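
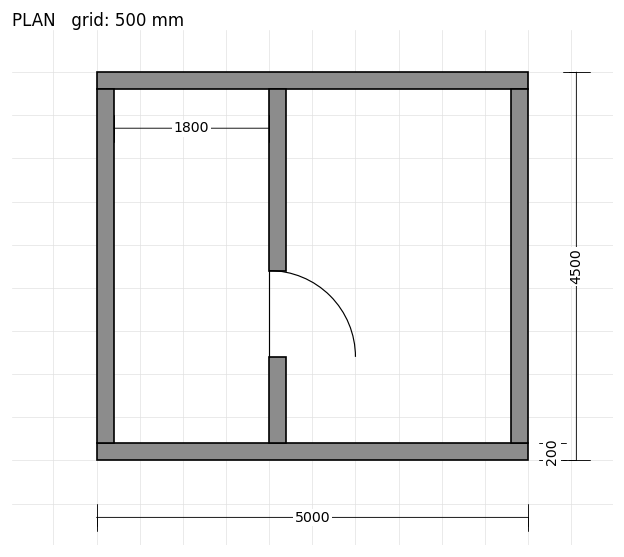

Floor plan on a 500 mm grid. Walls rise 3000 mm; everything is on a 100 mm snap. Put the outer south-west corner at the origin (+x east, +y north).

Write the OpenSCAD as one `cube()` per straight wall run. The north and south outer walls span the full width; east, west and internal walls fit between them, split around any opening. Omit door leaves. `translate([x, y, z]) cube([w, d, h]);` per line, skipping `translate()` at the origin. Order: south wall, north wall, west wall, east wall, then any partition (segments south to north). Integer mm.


cube([5000, 200, 3000]);
translate([0, 4300, 0]) cube([5000, 200, 3000]);
translate([0, 200, 0]) cube([200, 4100, 3000]);
translate([4800, 200, 0]) cube([200, 4100, 3000]);
translate([2000, 200, 0]) cube([200, 1000, 3000]);
translate([2000, 2200, 0]) cube([200, 2100, 3000]);


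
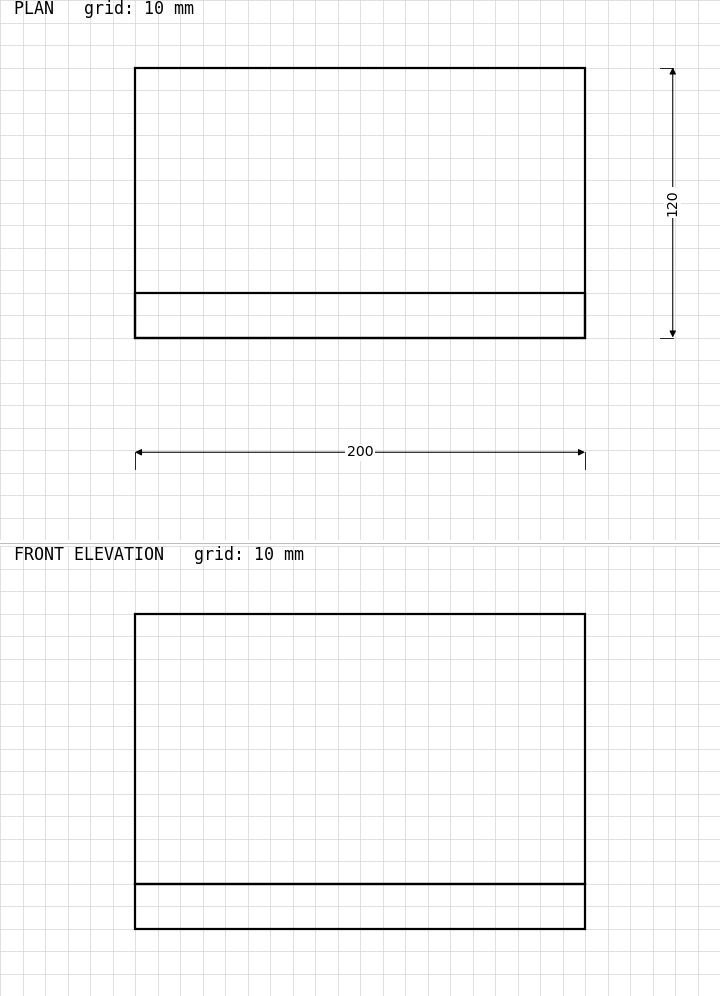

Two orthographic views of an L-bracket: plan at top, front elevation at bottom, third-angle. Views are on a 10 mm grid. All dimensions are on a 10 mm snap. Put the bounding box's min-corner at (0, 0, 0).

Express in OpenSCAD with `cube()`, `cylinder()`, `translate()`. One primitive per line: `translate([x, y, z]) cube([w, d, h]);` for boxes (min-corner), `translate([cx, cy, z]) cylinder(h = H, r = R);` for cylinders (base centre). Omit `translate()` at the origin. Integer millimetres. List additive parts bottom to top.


cube([200, 120, 20]);
translate([0, 0, 20]) cube([200, 20, 120]);


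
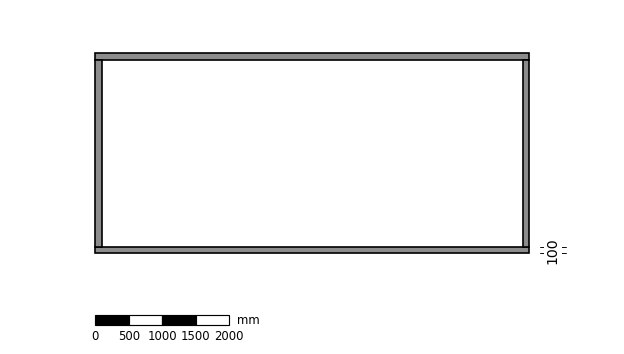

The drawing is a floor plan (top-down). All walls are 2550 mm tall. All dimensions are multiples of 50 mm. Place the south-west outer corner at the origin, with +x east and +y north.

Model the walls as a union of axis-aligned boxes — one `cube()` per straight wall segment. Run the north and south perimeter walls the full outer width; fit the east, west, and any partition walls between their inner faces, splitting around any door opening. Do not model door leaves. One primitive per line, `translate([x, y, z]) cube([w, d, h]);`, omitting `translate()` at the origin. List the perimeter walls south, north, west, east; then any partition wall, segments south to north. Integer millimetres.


cube([6500, 100, 2550]);
translate([0, 2900, 0]) cube([6500, 100, 2550]);
translate([0, 100, 0]) cube([100, 2800, 2550]);
translate([6400, 100, 0]) cube([100, 2800, 2550]);


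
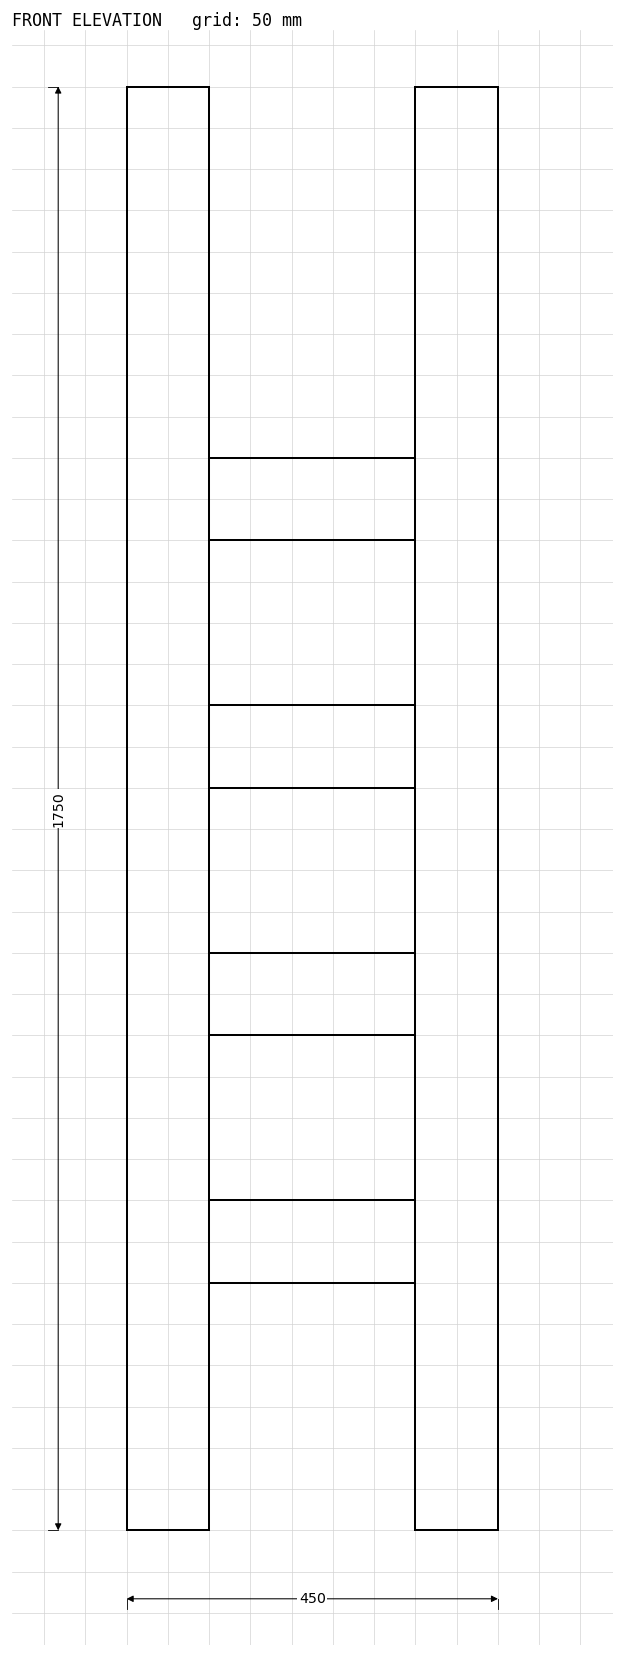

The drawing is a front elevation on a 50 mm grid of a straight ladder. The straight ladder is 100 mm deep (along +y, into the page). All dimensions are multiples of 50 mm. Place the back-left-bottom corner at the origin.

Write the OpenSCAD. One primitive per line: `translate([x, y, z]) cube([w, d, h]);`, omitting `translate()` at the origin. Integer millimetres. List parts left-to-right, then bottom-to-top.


cube([100, 100, 1750]);
translate([100, 0, 300]) cube([250, 100, 100]);
translate([100, 0, 600]) cube([250, 100, 100]);
translate([100, 0, 900]) cube([250, 100, 100]);
translate([100, 0, 1200]) cube([250, 100, 100]);
translate([350, 0, 0]) cube([100, 100, 1750]);


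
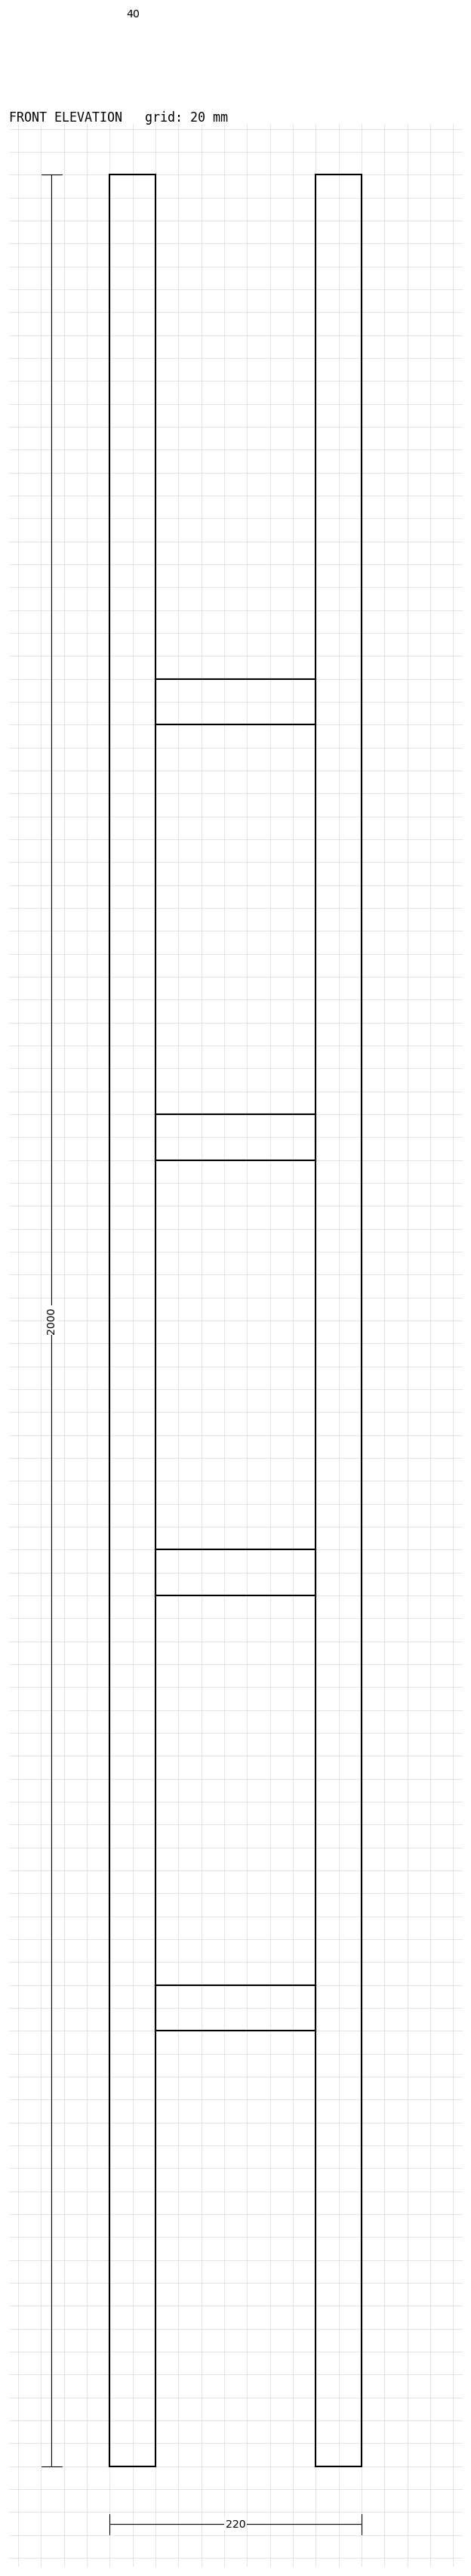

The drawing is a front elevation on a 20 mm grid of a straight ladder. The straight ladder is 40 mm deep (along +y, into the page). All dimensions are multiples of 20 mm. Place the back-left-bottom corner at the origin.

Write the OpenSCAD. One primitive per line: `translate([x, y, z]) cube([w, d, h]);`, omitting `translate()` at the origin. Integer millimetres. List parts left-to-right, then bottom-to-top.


cube([40, 40, 2000]);
translate([40, 0, 380]) cube([140, 40, 40]);
translate([40, 0, 760]) cube([140, 40, 40]);
translate([40, 0, 1140]) cube([140, 40, 40]);
translate([40, 0, 1520]) cube([140, 40, 40]);
translate([180, 0, 0]) cube([40, 40, 2000]);


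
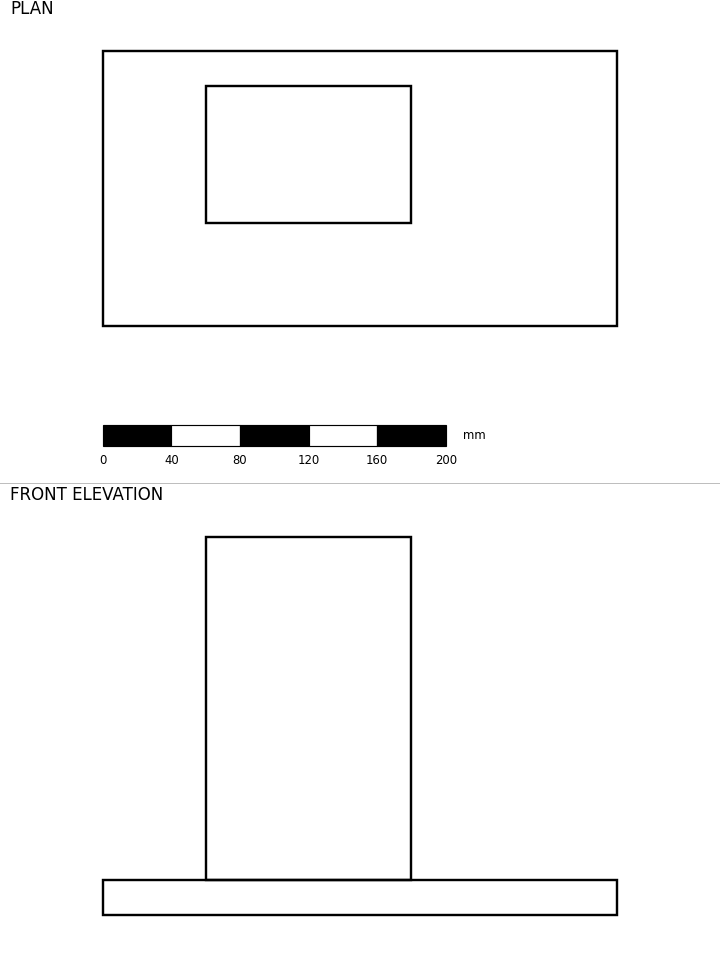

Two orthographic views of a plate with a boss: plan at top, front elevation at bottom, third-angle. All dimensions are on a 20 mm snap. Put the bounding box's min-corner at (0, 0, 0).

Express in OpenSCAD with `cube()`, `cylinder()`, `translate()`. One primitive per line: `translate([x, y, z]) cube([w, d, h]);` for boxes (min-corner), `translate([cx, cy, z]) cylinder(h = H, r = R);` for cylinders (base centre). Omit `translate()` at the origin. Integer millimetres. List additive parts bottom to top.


cube([300, 160, 20]);
translate([60, 60, 20]) cube([120, 80, 200]);


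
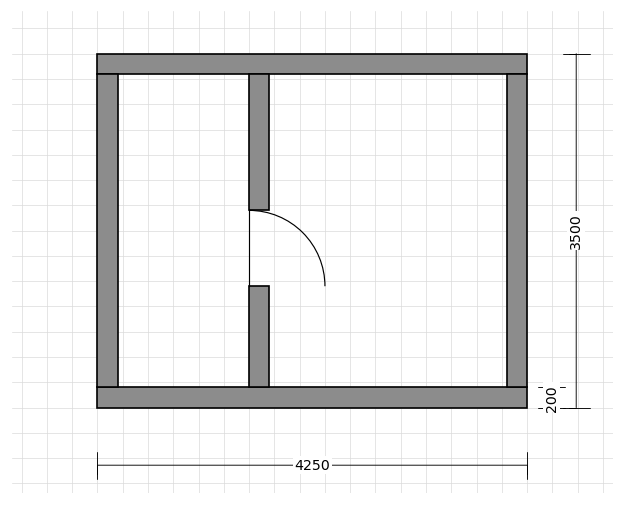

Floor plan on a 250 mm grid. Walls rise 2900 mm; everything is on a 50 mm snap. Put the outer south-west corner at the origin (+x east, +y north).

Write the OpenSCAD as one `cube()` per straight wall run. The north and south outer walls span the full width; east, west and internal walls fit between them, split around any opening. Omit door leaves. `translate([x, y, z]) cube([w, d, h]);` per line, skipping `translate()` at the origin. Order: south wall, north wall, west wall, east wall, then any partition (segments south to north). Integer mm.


cube([4250, 200, 2900]);
translate([0, 3300, 0]) cube([4250, 200, 2900]);
translate([0, 200, 0]) cube([200, 3100, 2900]);
translate([4050, 200, 0]) cube([200, 3100, 2900]);
translate([1500, 200, 0]) cube([200, 1000, 2900]);
translate([1500, 1950, 0]) cube([200, 1350, 2900]);


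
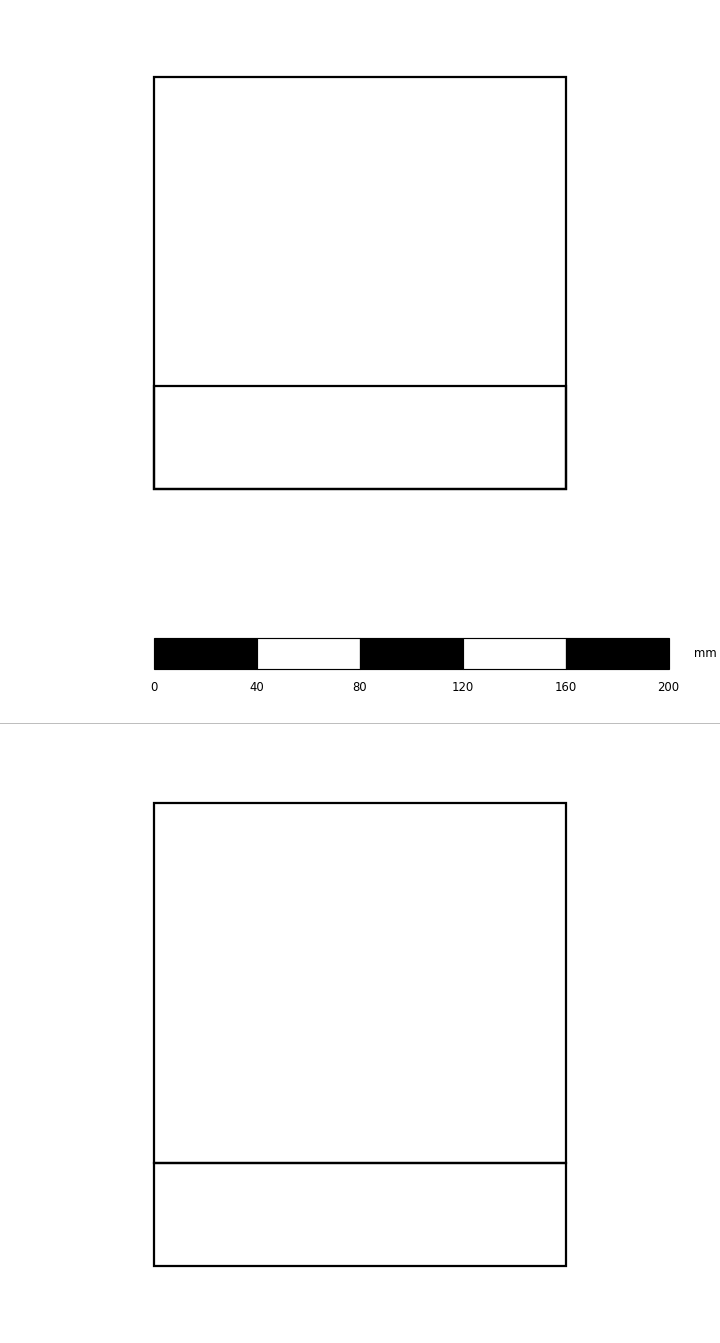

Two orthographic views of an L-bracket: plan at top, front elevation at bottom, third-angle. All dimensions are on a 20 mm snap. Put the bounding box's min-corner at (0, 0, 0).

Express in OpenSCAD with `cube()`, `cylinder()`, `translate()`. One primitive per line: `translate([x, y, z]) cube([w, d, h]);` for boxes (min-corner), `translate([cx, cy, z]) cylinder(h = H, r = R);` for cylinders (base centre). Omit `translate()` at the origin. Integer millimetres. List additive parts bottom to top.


cube([160, 160, 40]);
translate([0, 0, 40]) cube([160, 40, 140]);


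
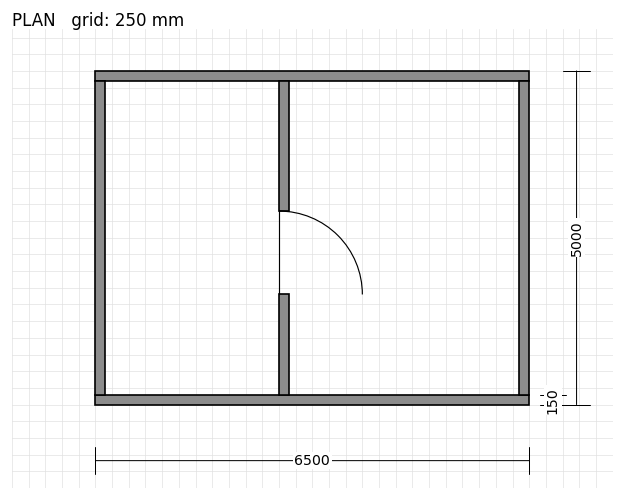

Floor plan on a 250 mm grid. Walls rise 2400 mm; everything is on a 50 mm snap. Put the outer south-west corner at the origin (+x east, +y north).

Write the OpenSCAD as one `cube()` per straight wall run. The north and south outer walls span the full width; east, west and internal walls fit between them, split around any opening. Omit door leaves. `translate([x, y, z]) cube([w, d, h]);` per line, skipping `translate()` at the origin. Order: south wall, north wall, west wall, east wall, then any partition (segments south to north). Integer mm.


cube([6500, 150, 2400]);
translate([0, 4850, 0]) cube([6500, 150, 2400]);
translate([0, 150, 0]) cube([150, 4700, 2400]);
translate([6350, 150, 0]) cube([150, 4700, 2400]);
translate([2750, 150, 0]) cube([150, 1500, 2400]);
translate([2750, 2900, 0]) cube([150, 1950, 2400]);


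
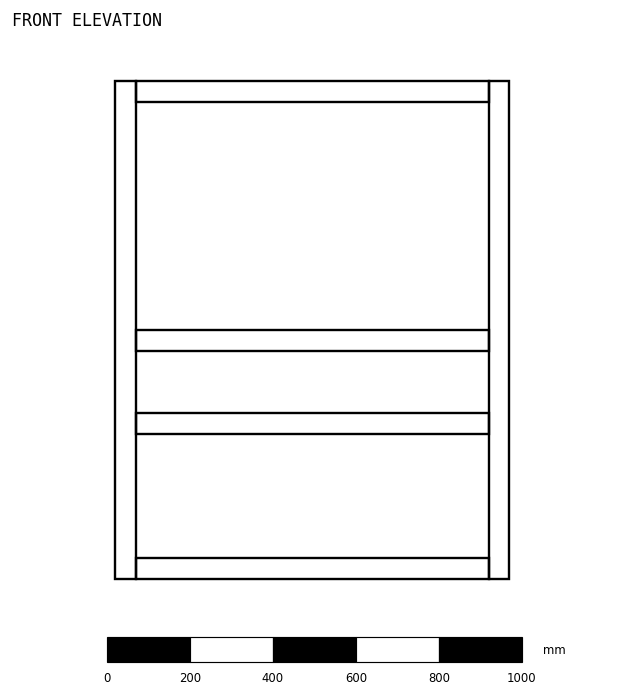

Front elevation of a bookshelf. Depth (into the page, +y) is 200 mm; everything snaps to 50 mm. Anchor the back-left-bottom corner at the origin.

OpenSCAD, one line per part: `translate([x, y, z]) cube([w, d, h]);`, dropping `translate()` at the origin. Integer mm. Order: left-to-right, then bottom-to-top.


cube([50, 200, 1200]);
translate([50, 0, 0]) cube([850, 200, 50]);
translate([50, 0, 350]) cube([850, 200, 50]);
translate([50, 0, 550]) cube([850, 200, 50]);
translate([50, 0, 1150]) cube([850, 200, 50]);
translate([900, 0, 0]) cube([50, 200, 1200]);


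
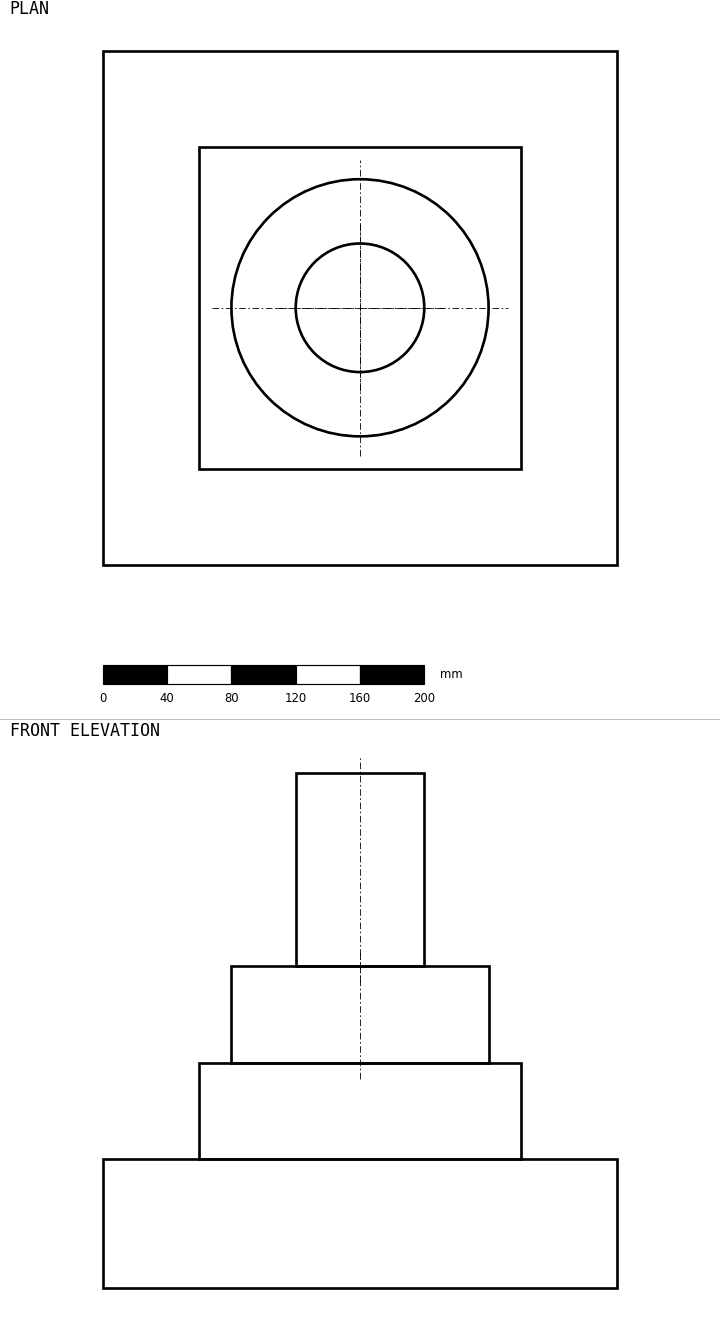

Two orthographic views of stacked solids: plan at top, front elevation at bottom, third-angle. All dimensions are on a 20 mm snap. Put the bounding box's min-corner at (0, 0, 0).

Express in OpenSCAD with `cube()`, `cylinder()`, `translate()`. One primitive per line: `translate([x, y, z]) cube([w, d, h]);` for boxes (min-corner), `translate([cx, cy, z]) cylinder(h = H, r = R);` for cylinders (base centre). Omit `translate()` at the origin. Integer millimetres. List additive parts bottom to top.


cube([320, 320, 80]);
translate([60, 60, 80]) cube([200, 200, 60]);
translate([160, 160, 140]) cylinder(h = 60, r = 80);
translate([160, 160, 200]) cylinder(h = 120, r = 40);


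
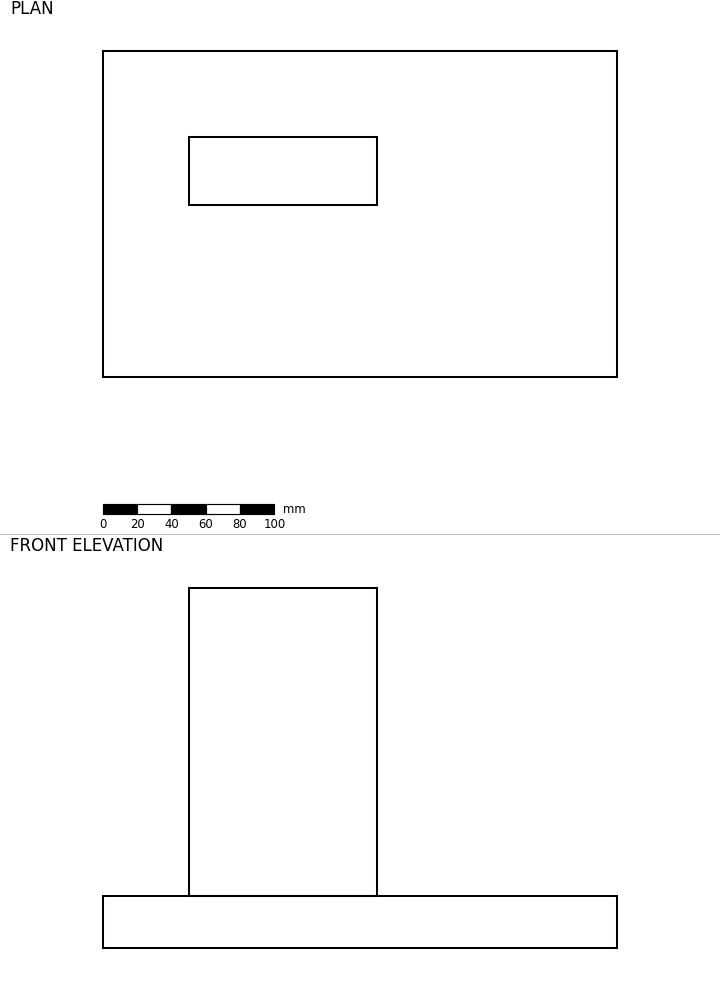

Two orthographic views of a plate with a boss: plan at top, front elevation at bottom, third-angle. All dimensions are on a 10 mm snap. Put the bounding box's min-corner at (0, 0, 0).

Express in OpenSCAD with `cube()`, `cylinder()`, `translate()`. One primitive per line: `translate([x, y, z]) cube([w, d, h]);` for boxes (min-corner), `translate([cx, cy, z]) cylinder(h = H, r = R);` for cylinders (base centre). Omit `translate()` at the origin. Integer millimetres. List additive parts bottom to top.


cube([300, 190, 30]);
translate([50, 100, 30]) cube([110, 40, 180]);


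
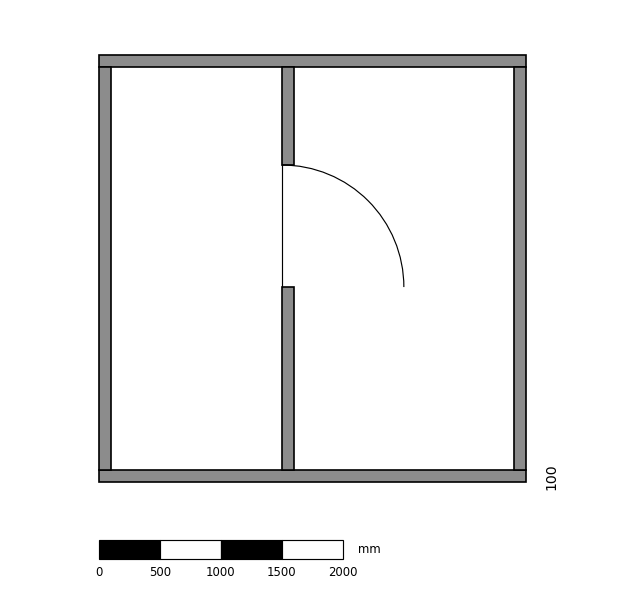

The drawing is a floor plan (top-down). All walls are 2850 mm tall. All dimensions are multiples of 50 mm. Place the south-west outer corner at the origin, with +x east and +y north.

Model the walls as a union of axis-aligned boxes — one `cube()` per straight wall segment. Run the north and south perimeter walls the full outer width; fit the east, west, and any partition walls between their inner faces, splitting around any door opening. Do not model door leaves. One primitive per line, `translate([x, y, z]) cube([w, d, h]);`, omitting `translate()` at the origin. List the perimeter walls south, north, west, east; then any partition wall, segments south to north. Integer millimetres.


cube([3500, 100, 2850]);
translate([0, 3400, 0]) cube([3500, 100, 2850]);
translate([0, 100, 0]) cube([100, 3300, 2850]);
translate([3400, 100, 0]) cube([100, 3300, 2850]);
translate([1500, 100, 0]) cube([100, 1500, 2850]);
translate([1500, 2600, 0]) cube([100, 800, 2850]);


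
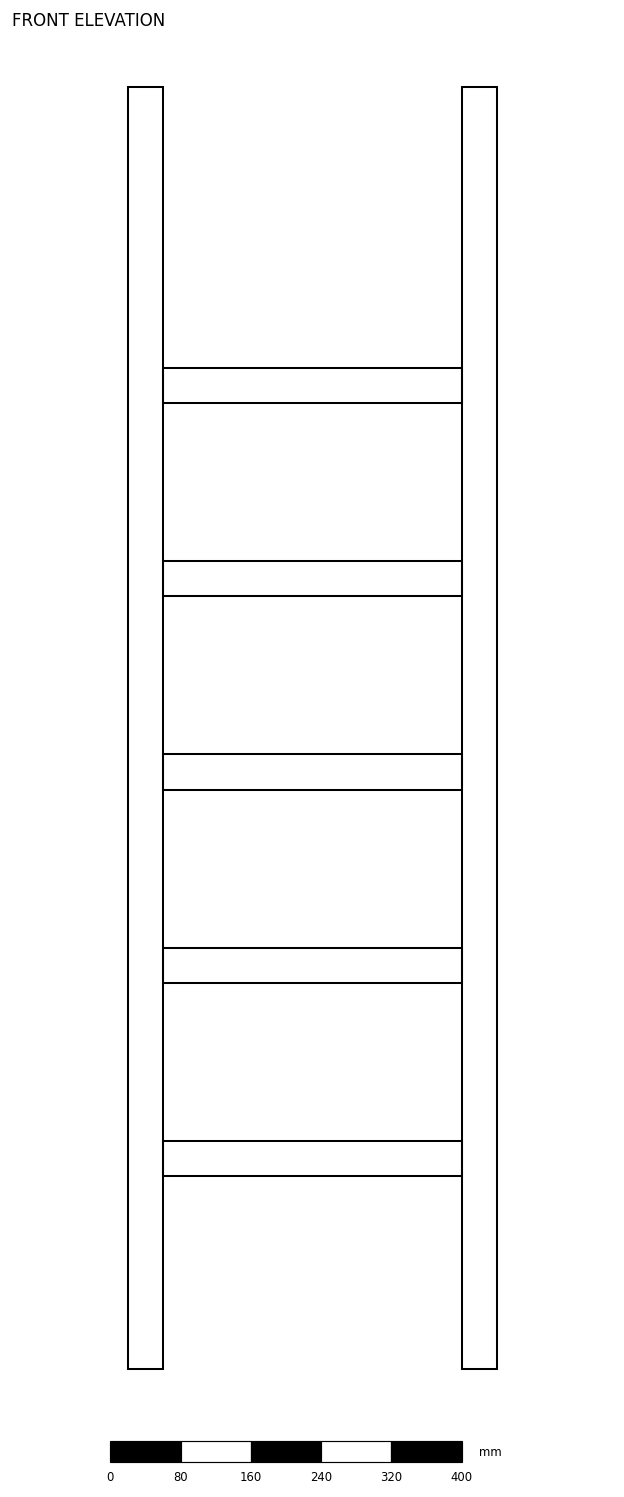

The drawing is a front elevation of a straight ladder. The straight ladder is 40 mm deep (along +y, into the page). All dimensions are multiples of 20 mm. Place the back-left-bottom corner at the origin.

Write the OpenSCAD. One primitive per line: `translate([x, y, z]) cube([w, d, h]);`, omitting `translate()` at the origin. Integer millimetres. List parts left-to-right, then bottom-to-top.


cube([40, 40, 1460]);
translate([40, 0, 220]) cube([340, 40, 40]);
translate([40, 0, 440]) cube([340, 40, 40]);
translate([40, 0, 660]) cube([340, 40, 40]);
translate([40, 0, 880]) cube([340, 40, 40]);
translate([40, 0, 1100]) cube([340, 40, 40]);
translate([380, 0, 0]) cube([40, 40, 1460]);


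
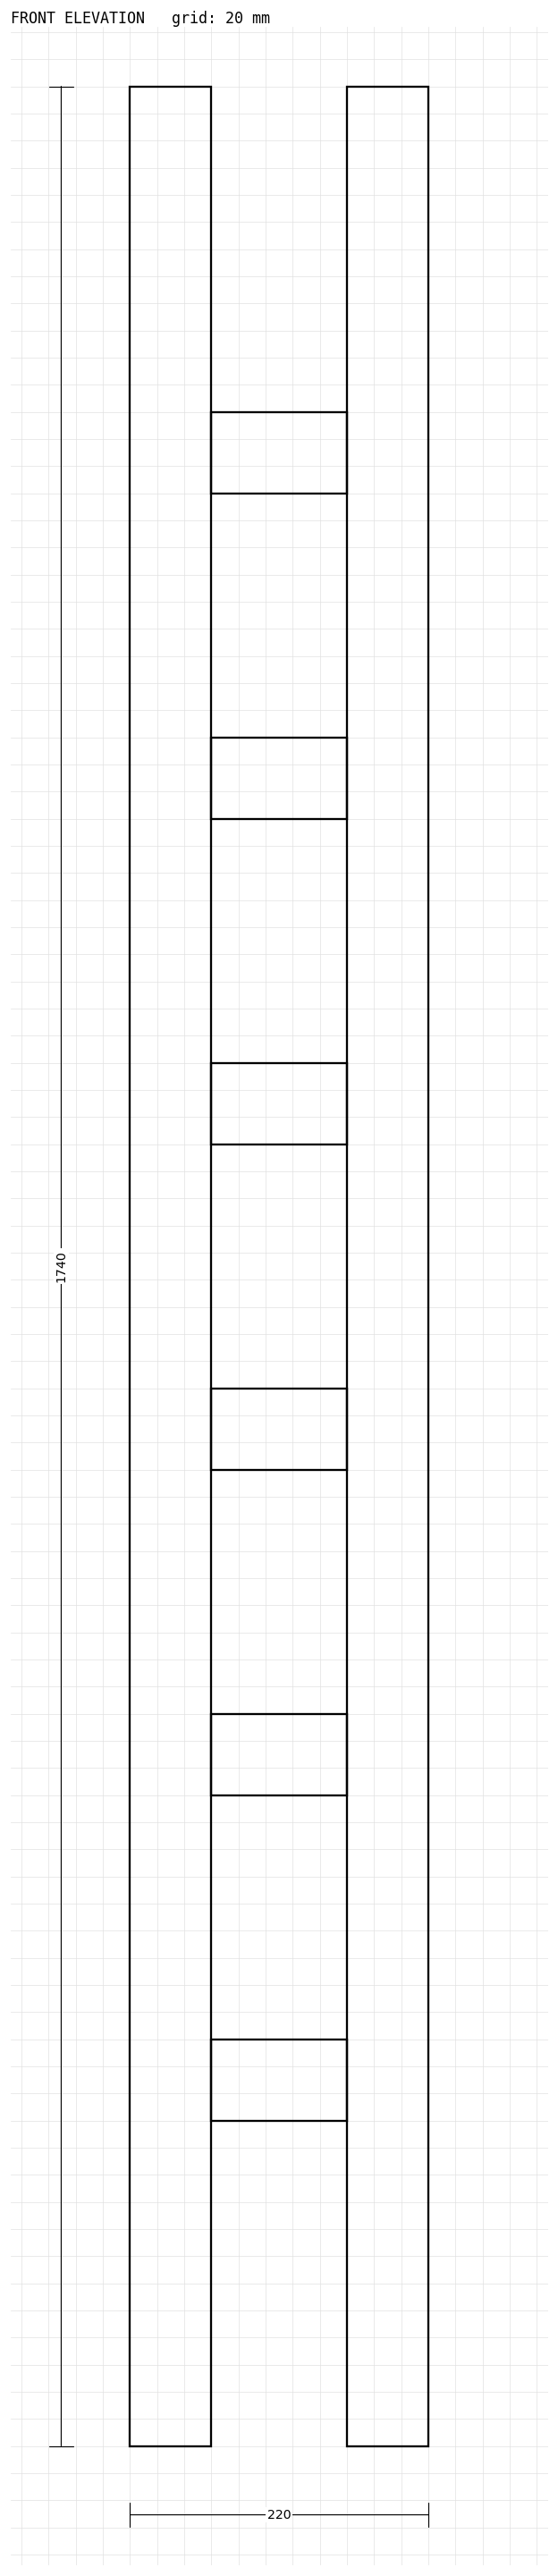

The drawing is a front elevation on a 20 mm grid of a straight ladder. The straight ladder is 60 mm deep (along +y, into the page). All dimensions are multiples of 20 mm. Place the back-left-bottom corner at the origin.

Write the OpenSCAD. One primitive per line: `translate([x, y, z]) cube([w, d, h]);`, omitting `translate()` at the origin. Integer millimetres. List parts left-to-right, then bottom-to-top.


cube([60, 60, 1740]);
translate([60, 0, 240]) cube([100, 60, 60]);
translate([60, 0, 480]) cube([100, 60, 60]);
translate([60, 0, 720]) cube([100, 60, 60]);
translate([60, 0, 960]) cube([100, 60, 60]);
translate([60, 0, 1200]) cube([100, 60, 60]);
translate([60, 0, 1440]) cube([100, 60, 60]);
translate([160, 0, 0]) cube([60, 60, 1740]);


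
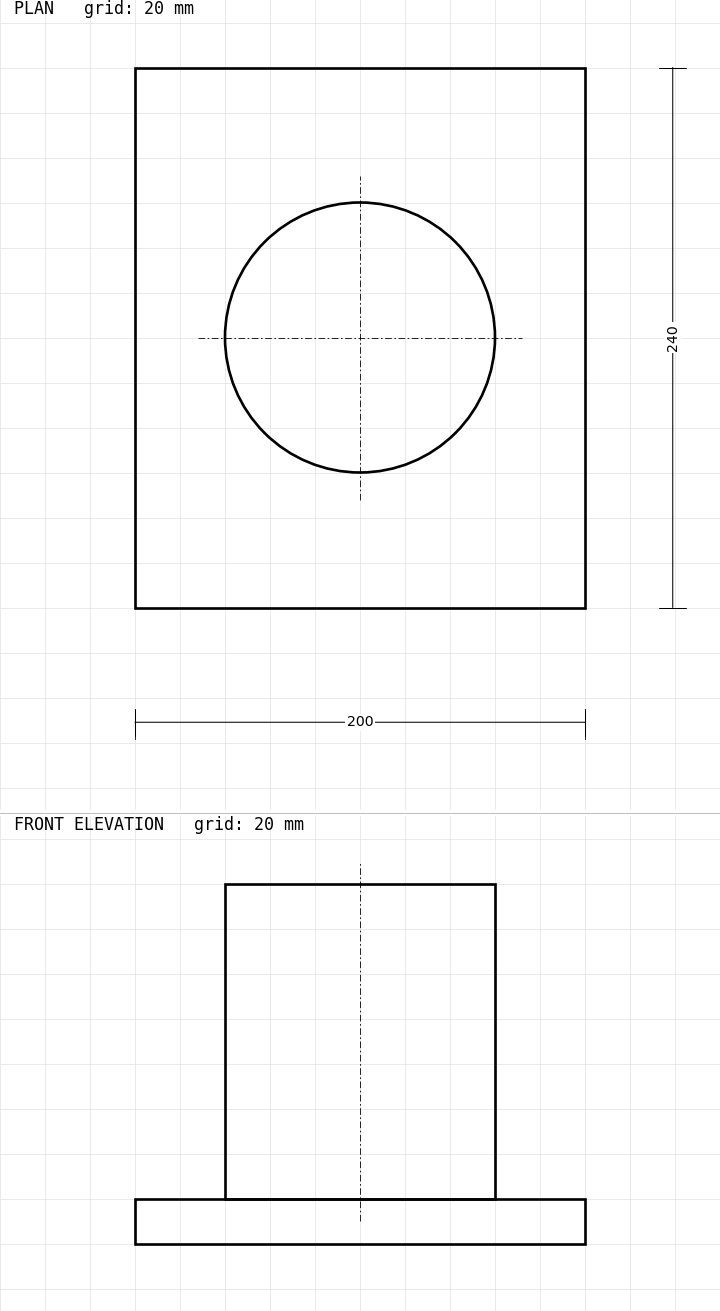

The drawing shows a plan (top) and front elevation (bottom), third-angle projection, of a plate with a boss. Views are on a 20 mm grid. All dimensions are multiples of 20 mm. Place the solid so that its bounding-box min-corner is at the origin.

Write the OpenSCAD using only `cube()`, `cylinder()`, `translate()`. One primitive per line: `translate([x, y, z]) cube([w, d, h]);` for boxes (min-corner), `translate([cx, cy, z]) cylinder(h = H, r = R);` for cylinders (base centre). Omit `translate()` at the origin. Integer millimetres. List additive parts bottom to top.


cube([200, 240, 20]);
translate([100, 120, 20]) cylinder(h = 140, r = 60);


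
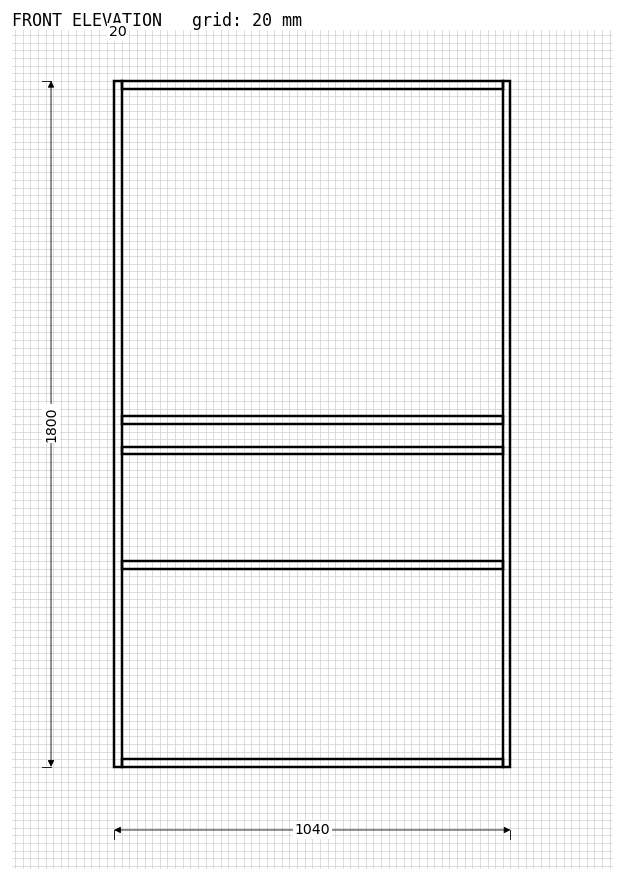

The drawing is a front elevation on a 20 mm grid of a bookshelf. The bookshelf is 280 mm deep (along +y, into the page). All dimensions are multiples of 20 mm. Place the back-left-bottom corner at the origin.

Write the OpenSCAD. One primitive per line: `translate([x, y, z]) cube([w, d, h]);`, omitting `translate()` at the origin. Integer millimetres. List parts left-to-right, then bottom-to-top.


cube([20, 280, 1800]);
translate([20, 0, 0]) cube([1000, 280, 20]);
translate([20, 0, 520]) cube([1000, 280, 20]);
translate([20, 0, 820]) cube([1000, 280, 20]);
translate([20, 0, 900]) cube([1000, 280, 20]);
translate([20, 0, 1780]) cube([1000, 280, 20]);
translate([1020, 0, 0]) cube([20, 280, 1800]);


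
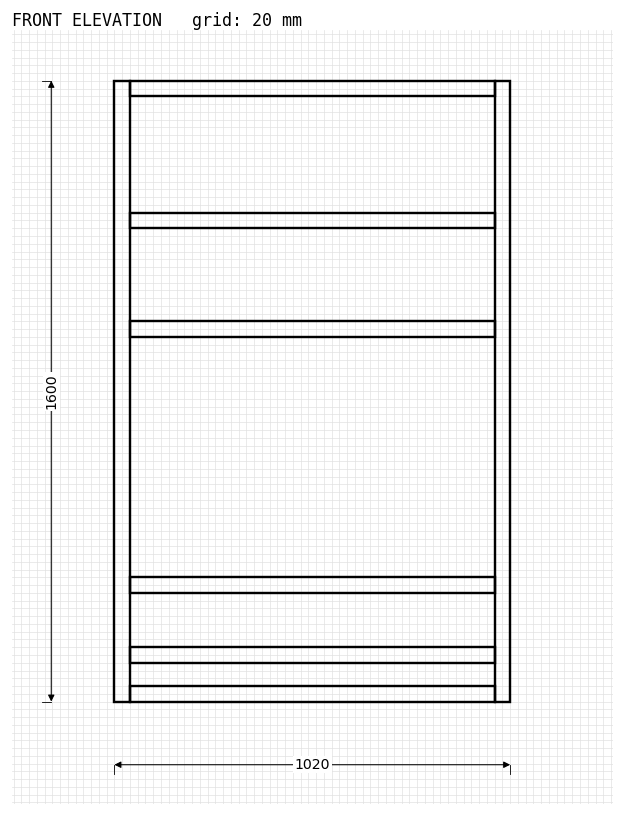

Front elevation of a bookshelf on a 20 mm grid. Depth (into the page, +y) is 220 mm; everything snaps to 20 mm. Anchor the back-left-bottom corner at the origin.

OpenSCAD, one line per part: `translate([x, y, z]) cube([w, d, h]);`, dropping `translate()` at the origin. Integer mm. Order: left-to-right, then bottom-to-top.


cube([40, 220, 1600]);
translate([40, 0, 0]) cube([940, 220, 40]);
translate([40, 0, 100]) cube([940, 220, 40]);
translate([40, 0, 280]) cube([940, 220, 40]);
translate([40, 0, 940]) cube([940, 220, 40]);
translate([40, 0, 1220]) cube([940, 220, 40]);
translate([40, 0, 1560]) cube([940, 220, 40]);
translate([980, 0, 0]) cube([40, 220, 1600]);


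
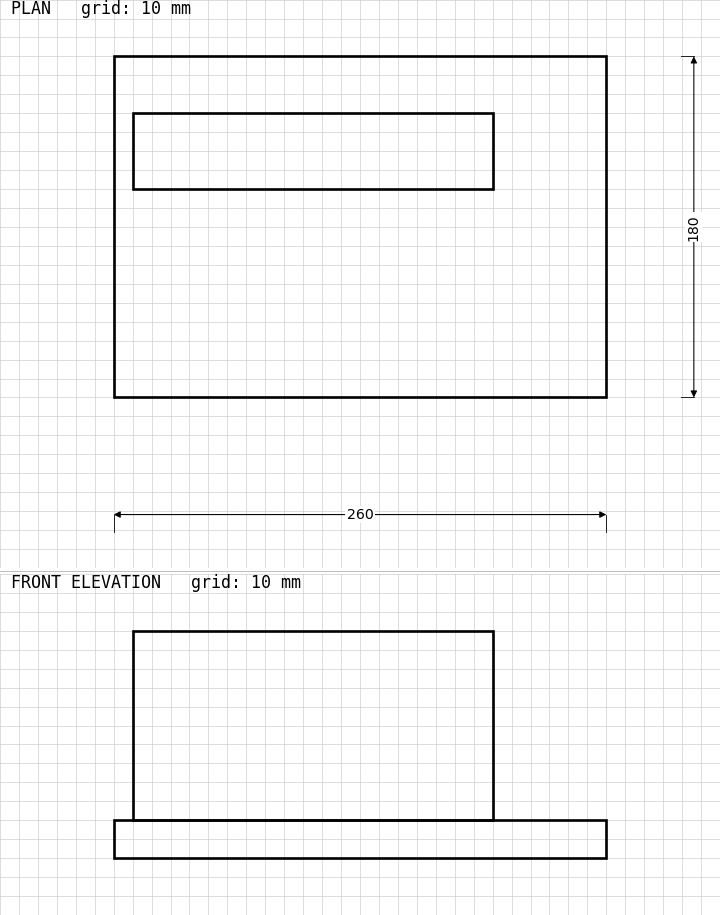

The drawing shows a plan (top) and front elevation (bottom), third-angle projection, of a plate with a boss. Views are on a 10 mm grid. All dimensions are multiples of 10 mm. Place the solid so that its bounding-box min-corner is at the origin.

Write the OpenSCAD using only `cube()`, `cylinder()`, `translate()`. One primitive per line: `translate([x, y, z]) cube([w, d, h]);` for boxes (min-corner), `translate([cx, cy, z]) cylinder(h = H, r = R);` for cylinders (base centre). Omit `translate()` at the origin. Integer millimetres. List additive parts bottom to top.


cube([260, 180, 20]);
translate([10, 110, 20]) cube([190, 40, 100]);


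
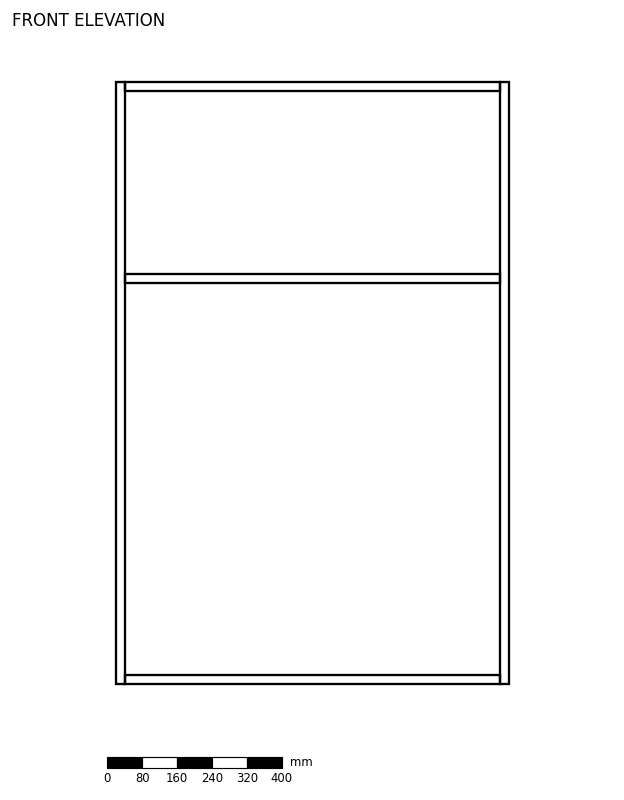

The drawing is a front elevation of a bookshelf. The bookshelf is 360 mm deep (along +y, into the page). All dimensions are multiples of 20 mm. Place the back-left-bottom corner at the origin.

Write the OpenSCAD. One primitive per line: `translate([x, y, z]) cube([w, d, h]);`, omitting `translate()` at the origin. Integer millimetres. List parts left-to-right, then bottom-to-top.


cube([20, 360, 1380]);
translate([20, 0, 0]) cube([860, 360, 20]);
translate([20, 0, 920]) cube([860, 360, 20]);
translate([20, 0, 1360]) cube([860, 360, 20]);
translate([880, 0, 0]) cube([20, 360, 1380]);


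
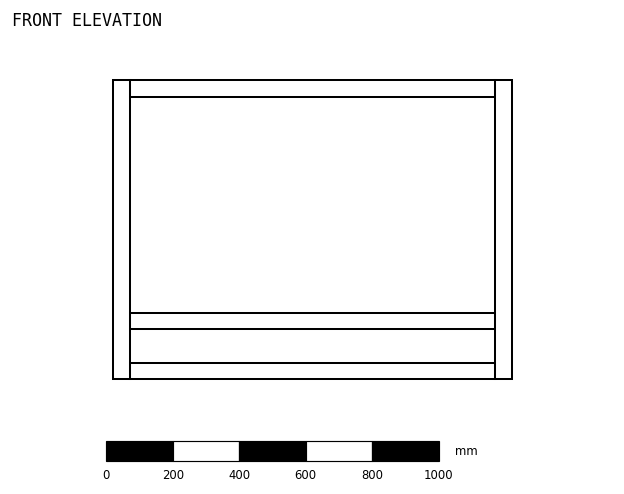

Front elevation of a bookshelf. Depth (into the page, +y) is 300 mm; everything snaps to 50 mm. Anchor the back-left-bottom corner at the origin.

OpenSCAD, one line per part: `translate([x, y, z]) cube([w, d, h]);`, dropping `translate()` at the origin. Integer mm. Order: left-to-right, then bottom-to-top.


cube([50, 300, 900]);
translate([50, 0, 0]) cube([1100, 300, 50]);
translate([50, 0, 150]) cube([1100, 300, 50]);
translate([50, 0, 850]) cube([1100, 300, 50]);
translate([1150, 0, 0]) cube([50, 300, 900]);


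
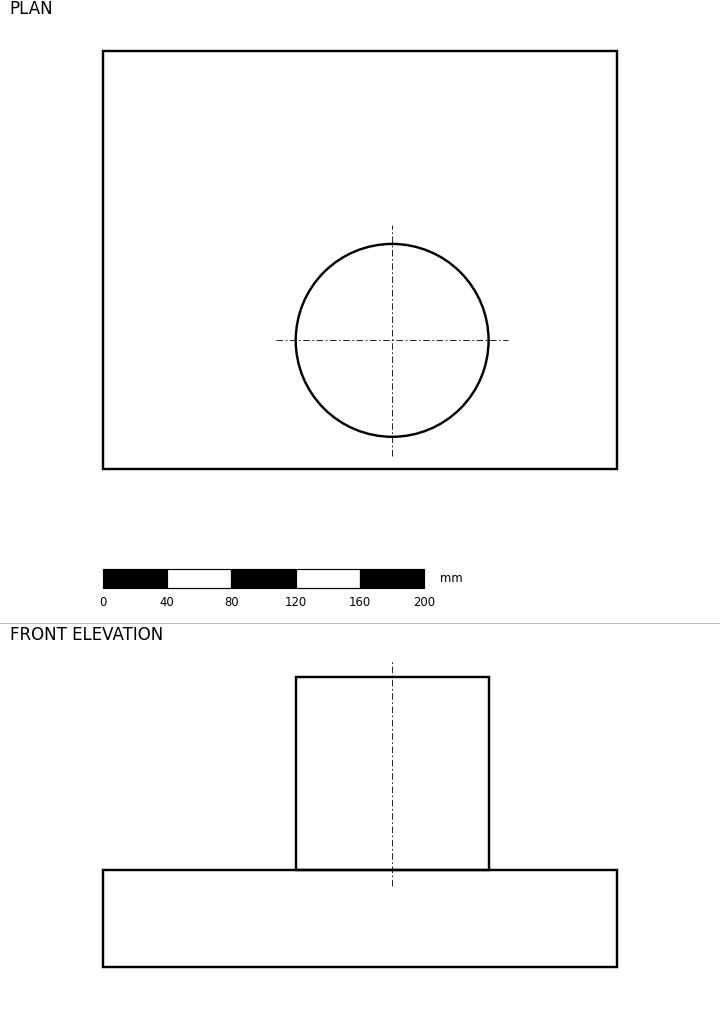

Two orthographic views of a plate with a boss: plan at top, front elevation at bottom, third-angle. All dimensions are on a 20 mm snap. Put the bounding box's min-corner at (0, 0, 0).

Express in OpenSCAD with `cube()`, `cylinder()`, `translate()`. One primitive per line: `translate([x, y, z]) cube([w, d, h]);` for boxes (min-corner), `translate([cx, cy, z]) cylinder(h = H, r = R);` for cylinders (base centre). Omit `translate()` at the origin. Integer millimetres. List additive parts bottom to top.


cube([320, 260, 60]);
translate([180, 80, 60]) cylinder(h = 120, r = 60);


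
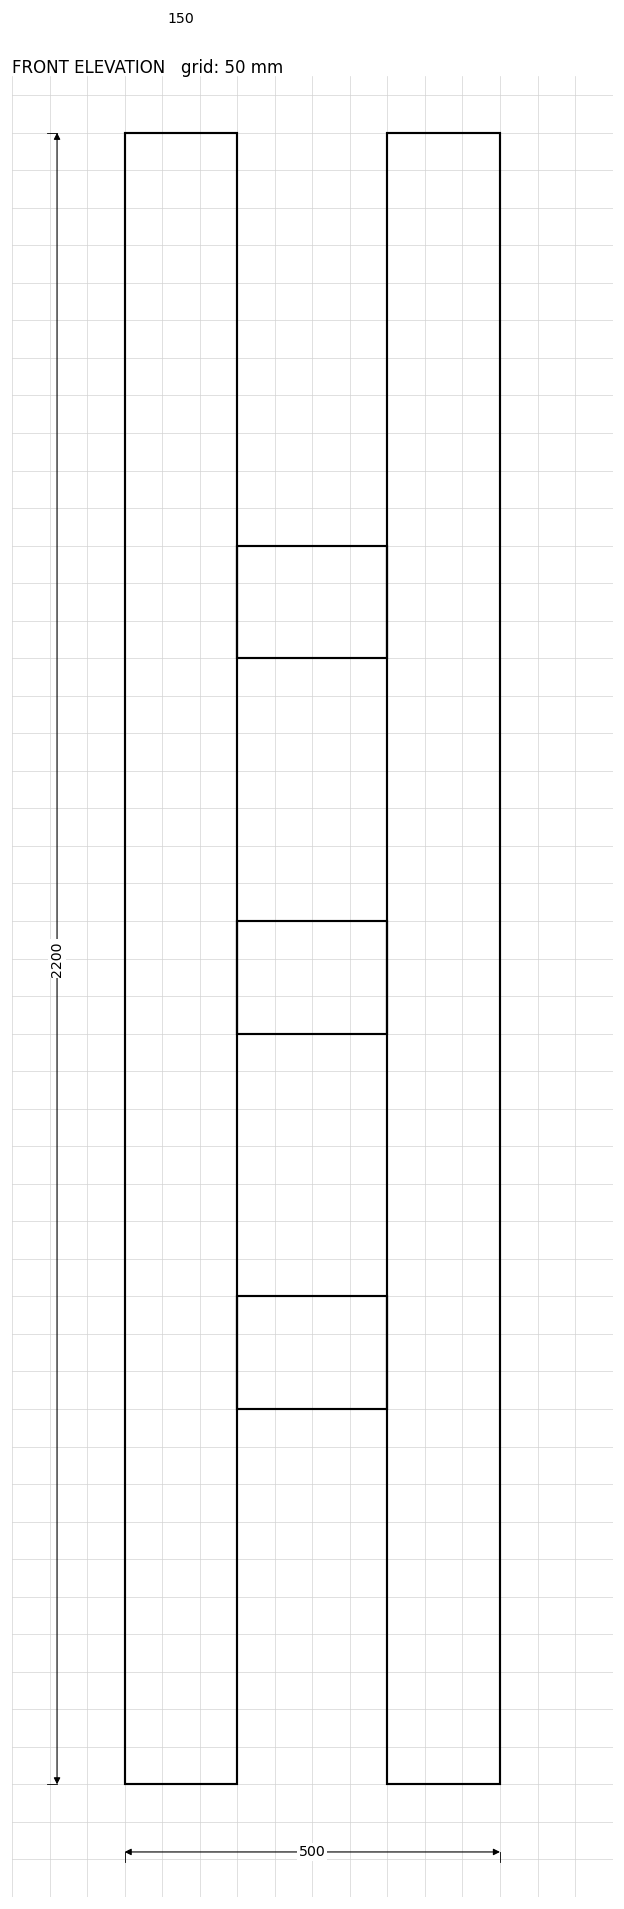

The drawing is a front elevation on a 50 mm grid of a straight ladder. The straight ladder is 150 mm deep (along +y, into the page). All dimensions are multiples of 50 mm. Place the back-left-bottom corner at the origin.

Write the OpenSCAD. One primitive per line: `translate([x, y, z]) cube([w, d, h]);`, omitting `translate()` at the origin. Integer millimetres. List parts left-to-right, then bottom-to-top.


cube([150, 150, 2200]);
translate([150, 0, 500]) cube([200, 150, 150]);
translate([150, 0, 1000]) cube([200, 150, 150]);
translate([150, 0, 1500]) cube([200, 150, 150]);
translate([350, 0, 0]) cube([150, 150, 2200]);


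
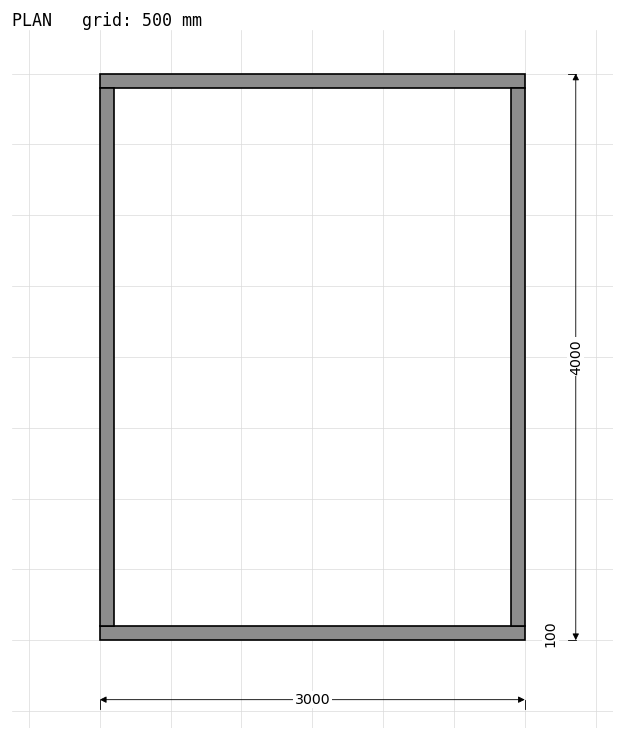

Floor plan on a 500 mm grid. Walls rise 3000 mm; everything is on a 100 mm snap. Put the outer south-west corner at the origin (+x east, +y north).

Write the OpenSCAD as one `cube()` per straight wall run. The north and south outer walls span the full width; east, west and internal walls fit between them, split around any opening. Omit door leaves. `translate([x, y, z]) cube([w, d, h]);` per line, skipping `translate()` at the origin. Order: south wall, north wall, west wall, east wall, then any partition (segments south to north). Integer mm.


cube([3000, 100, 3000]);
translate([0, 3900, 0]) cube([3000, 100, 3000]);
translate([0, 100, 0]) cube([100, 3800, 3000]);
translate([2900, 100, 0]) cube([100, 3800, 3000]);


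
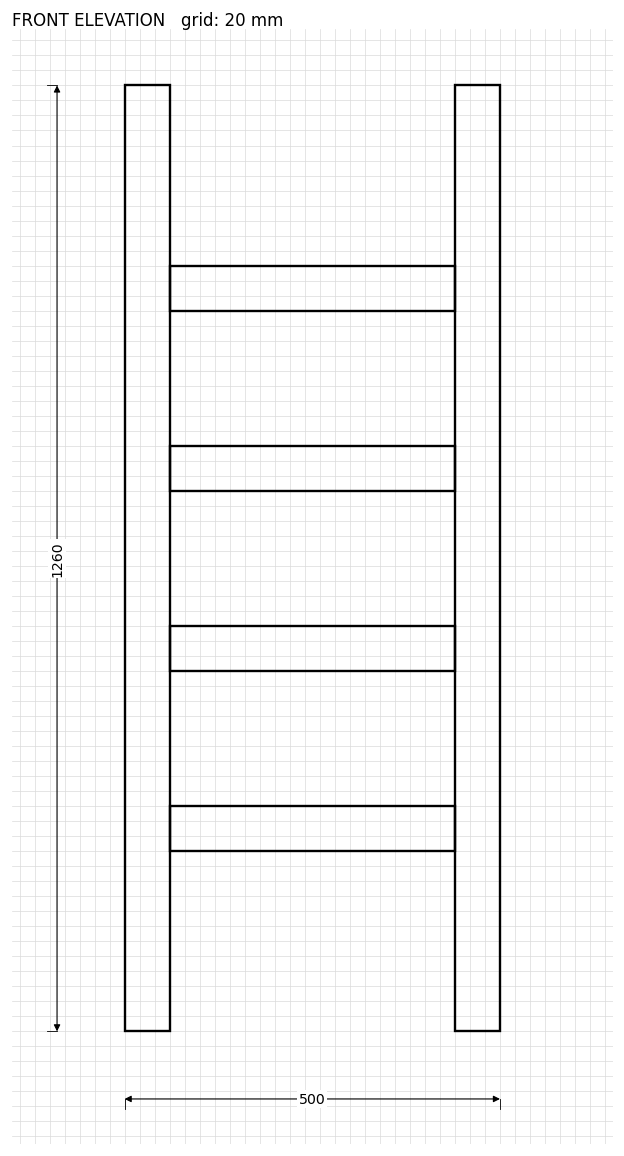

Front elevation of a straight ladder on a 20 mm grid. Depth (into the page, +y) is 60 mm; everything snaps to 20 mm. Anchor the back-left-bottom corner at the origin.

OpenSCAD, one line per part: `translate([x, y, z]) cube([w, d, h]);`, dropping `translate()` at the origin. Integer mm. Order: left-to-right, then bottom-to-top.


cube([60, 60, 1260]);
translate([60, 0, 240]) cube([380, 60, 60]);
translate([60, 0, 480]) cube([380, 60, 60]);
translate([60, 0, 720]) cube([380, 60, 60]);
translate([60, 0, 960]) cube([380, 60, 60]);
translate([440, 0, 0]) cube([60, 60, 1260]);


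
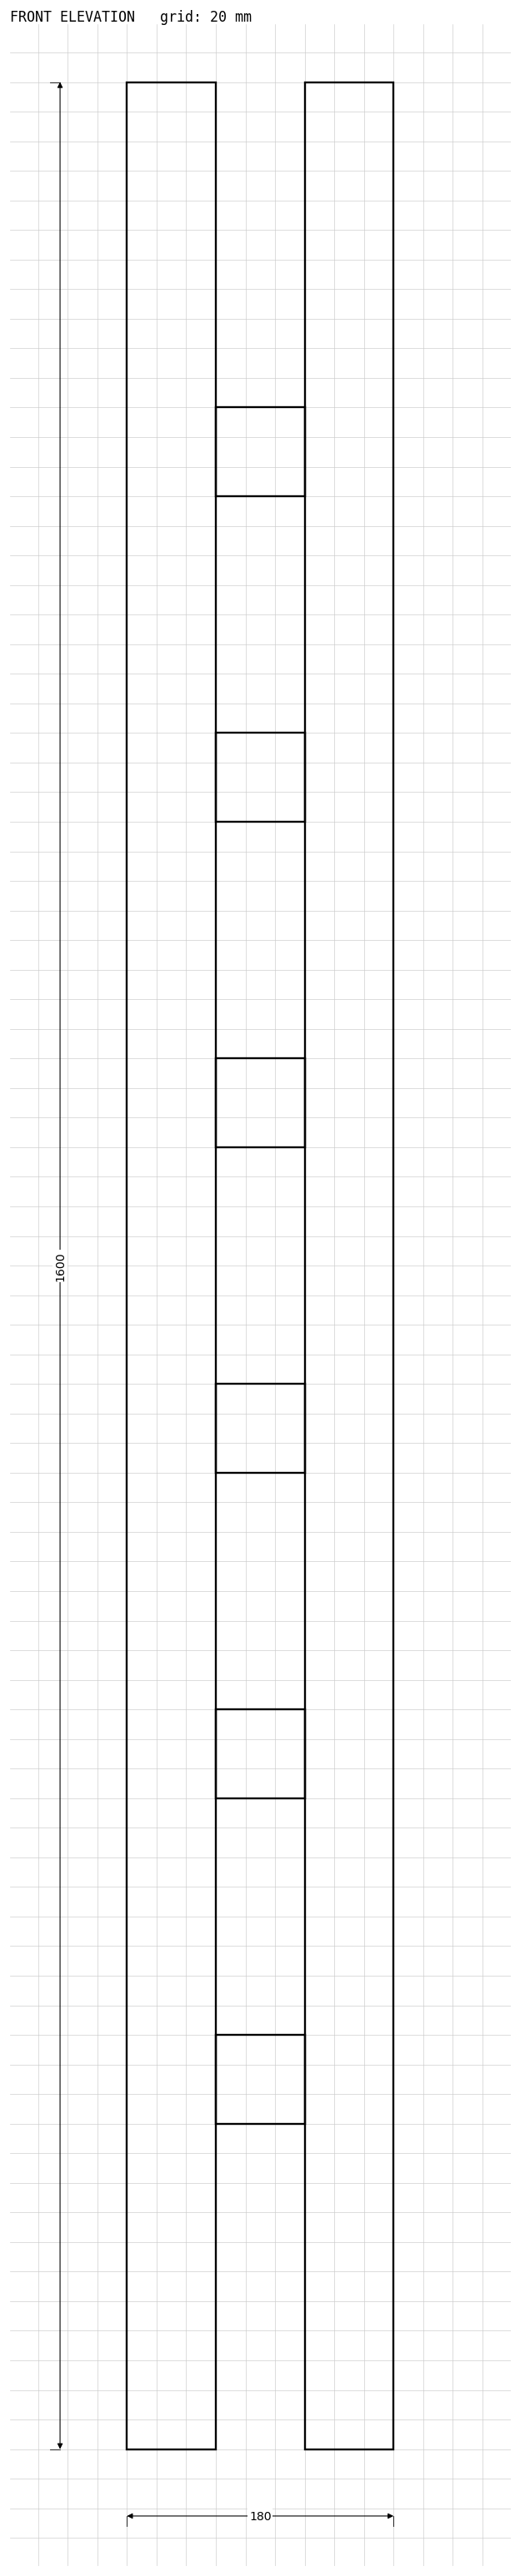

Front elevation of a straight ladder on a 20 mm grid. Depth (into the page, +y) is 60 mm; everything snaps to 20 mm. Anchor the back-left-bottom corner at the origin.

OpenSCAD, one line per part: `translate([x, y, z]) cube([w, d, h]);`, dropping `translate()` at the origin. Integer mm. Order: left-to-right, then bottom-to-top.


cube([60, 60, 1600]);
translate([60, 0, 220]) cube([60, 60, 60]);
translate([60, 0, 440]) cube([60, 60, 60]);
translate([60, 0, 660]) cube([60, 60, 60]);
translate([60, 0, 880]) cube([60, 60, 60]);
translate([60, 0, 1100]) cube([60, 60, 60]);
translate([60, 0, 1320]) cube([60, 60, 60]);
translate([120, 0, 0]) cube([60, 60, 1600]);


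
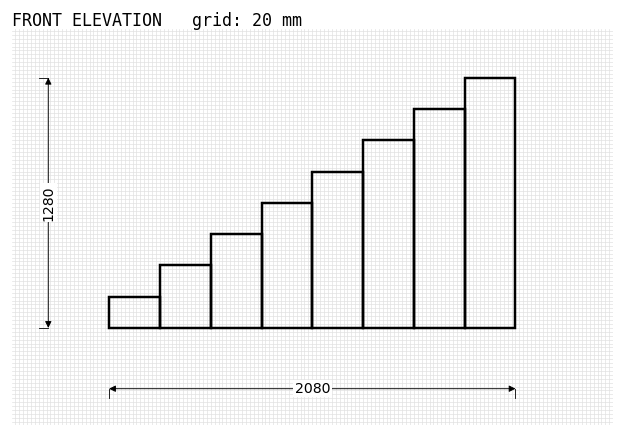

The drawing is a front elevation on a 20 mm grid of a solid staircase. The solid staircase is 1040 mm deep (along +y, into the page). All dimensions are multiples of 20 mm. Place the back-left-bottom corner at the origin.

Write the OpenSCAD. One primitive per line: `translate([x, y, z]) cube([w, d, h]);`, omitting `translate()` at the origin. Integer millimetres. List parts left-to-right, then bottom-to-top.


cube([260, 1040, 160]);
translate([260, 0, 0]) cube([260, 1040, 320]);
translate([520, 0, 0]) cube([260, 1040, 480]);
translate([780, 0, 0]) cube([260, 1040, 640]);
translate([1040, 0, 0]) cube([260, 1040, 800]);
translate([1300, 0, 0]) cube([260, 1040, 960]);
translate([1560, 0, 0]) cube([260, 1040, 1120]);
translate([1820, 0, 0]) cube([260, 1040, 1280]);


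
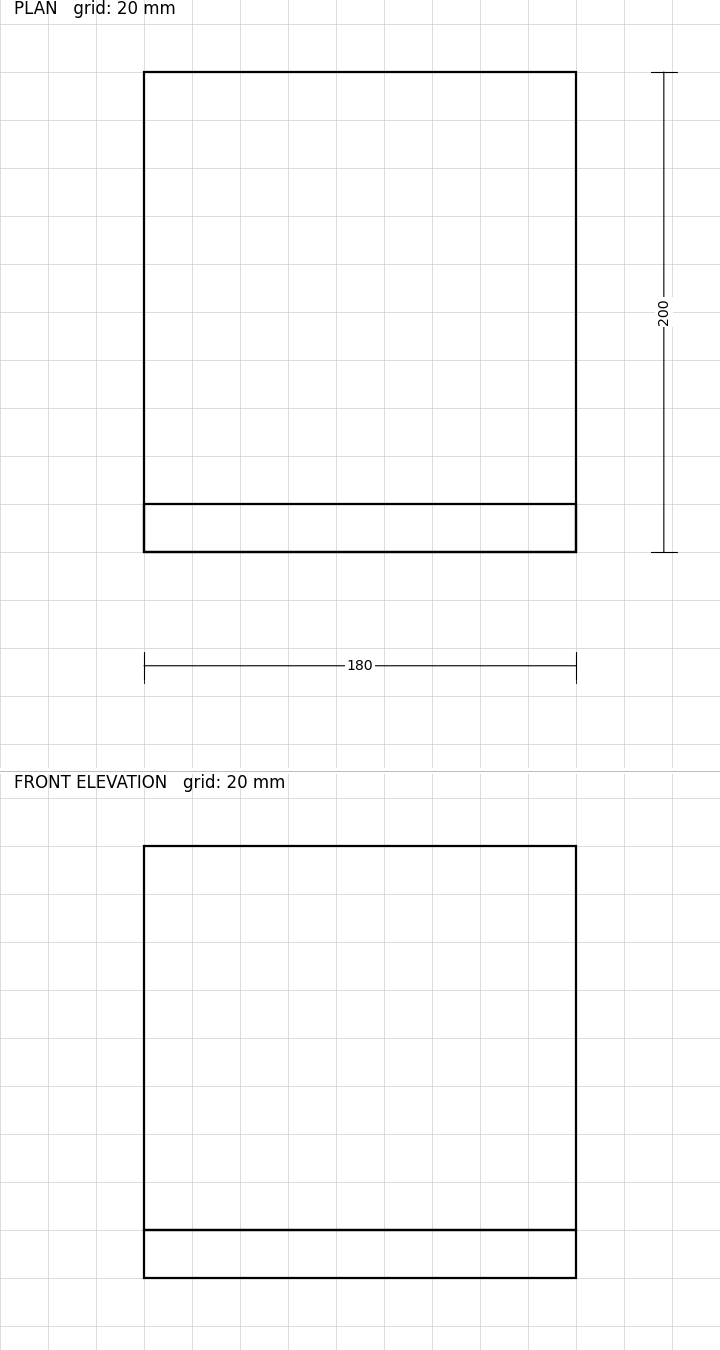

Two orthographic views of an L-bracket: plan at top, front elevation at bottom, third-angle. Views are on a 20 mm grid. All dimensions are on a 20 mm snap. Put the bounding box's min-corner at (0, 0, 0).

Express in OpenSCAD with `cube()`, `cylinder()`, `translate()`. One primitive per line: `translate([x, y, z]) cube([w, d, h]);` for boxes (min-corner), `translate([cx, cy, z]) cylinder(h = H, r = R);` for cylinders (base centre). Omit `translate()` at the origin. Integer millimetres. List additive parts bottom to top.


cube([180, 200, 20]);
translate([0, 0, 20]) cube([180, 20, 160]);


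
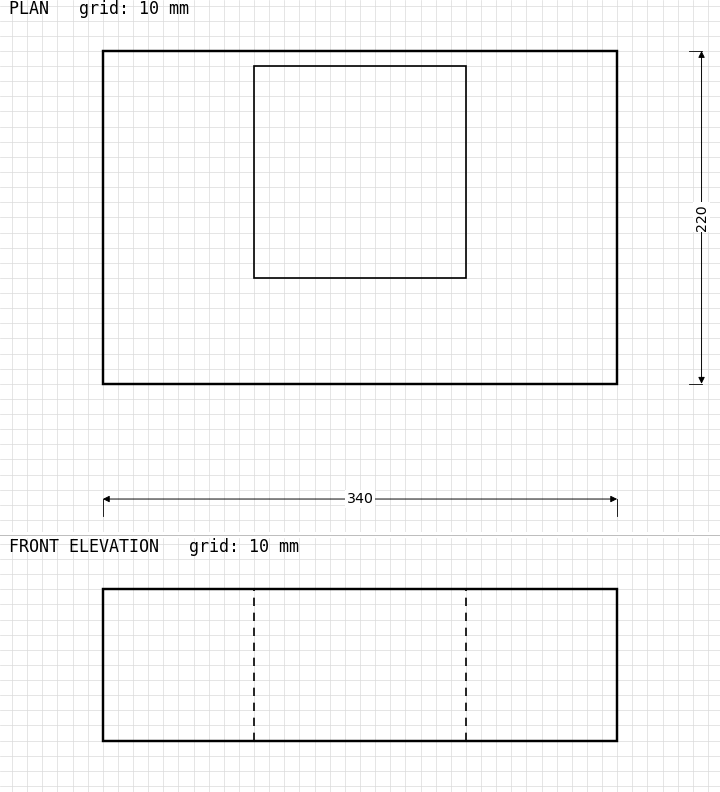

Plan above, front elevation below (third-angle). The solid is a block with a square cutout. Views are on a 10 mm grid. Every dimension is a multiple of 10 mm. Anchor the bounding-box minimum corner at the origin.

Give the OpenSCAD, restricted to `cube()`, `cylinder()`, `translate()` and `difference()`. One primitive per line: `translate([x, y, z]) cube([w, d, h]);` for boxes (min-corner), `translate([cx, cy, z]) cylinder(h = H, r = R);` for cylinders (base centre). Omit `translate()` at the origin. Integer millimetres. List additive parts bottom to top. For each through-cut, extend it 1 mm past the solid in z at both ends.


difference() {
  cube([340, 220, 100]);
  translate([100, 70, -1]) cube([140, 140, 102]);
}


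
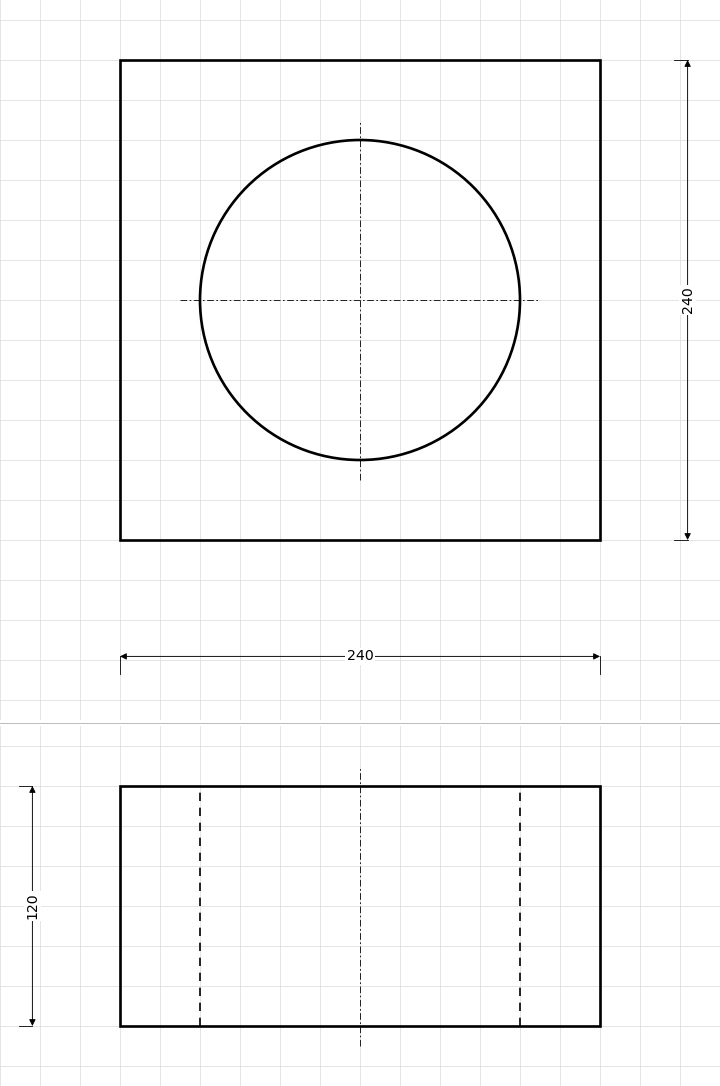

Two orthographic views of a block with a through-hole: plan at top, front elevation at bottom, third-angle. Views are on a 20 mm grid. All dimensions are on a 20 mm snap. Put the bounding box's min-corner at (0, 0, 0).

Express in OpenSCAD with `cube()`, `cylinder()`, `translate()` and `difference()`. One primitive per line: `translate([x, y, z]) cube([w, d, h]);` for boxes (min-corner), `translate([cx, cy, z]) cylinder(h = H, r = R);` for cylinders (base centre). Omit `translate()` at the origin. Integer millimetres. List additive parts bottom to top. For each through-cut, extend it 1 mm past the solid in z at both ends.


difference() {
  cube([240, 240, 120]);
  translate([120, 120, -1]) cylinder(h = 122, r = 80);
}


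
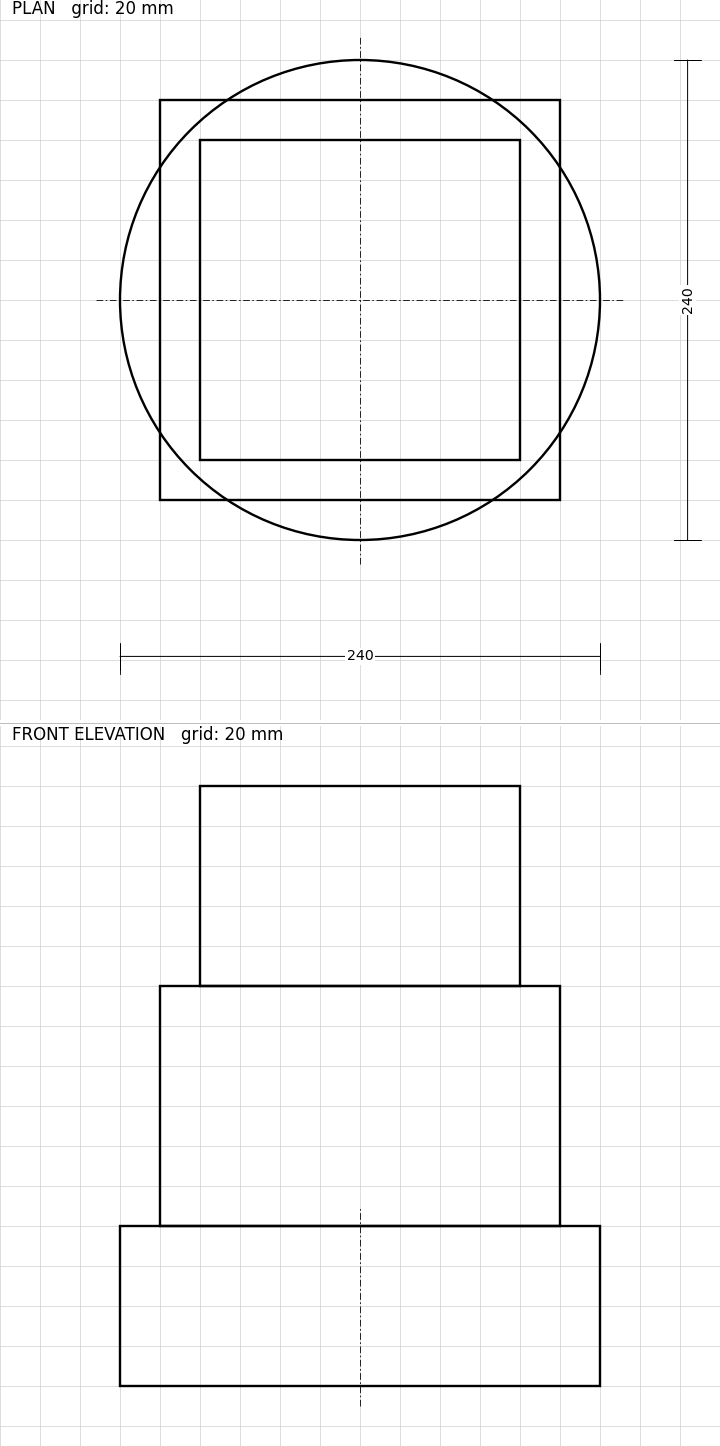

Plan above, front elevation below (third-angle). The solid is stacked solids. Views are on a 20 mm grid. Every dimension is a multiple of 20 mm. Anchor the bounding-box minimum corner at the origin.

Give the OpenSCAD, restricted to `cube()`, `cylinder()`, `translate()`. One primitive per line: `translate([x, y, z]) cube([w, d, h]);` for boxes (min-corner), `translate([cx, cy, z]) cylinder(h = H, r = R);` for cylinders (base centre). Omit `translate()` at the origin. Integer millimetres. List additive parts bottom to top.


translate([120, 120, 0]) cylinder(h = 80, r = 120);
translate([20, 20, 80]) cube([200, 200, 120]);
translate([40, 40, 200]) cube([160, 160, 100]);


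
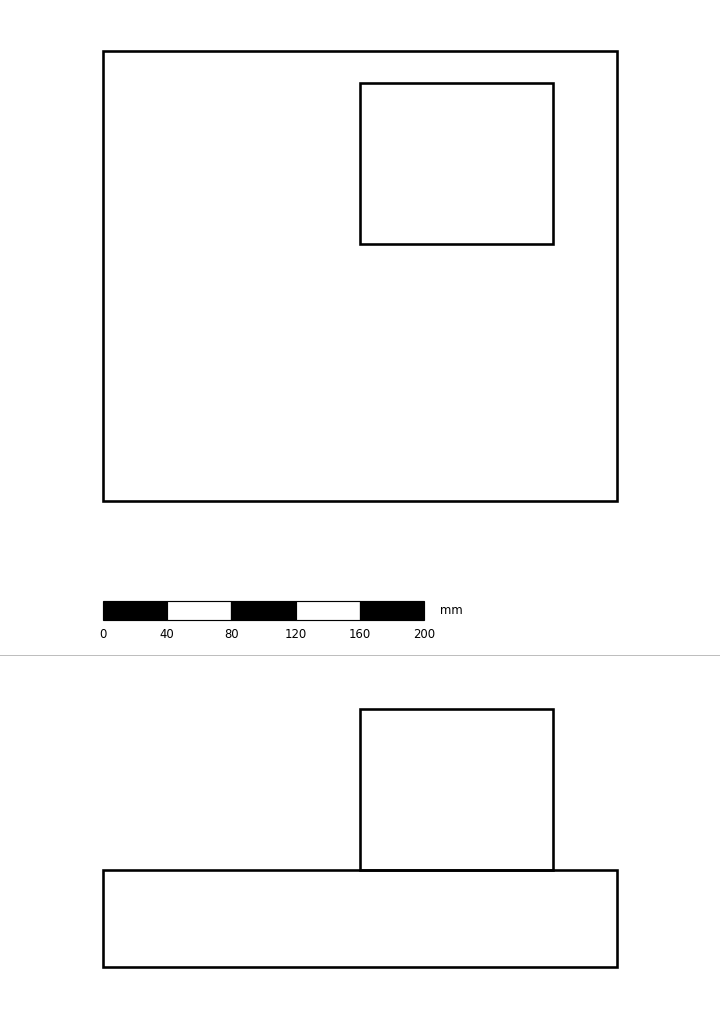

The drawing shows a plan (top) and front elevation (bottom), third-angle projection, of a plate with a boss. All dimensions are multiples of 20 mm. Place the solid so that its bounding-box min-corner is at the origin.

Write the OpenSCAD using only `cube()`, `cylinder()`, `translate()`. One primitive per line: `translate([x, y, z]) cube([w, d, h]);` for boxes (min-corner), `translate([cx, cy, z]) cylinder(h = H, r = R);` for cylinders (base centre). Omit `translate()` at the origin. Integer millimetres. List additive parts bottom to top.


cube([320, 280, 60]);
translate([160, 160, 60]) cube([120, 100, 100]);
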